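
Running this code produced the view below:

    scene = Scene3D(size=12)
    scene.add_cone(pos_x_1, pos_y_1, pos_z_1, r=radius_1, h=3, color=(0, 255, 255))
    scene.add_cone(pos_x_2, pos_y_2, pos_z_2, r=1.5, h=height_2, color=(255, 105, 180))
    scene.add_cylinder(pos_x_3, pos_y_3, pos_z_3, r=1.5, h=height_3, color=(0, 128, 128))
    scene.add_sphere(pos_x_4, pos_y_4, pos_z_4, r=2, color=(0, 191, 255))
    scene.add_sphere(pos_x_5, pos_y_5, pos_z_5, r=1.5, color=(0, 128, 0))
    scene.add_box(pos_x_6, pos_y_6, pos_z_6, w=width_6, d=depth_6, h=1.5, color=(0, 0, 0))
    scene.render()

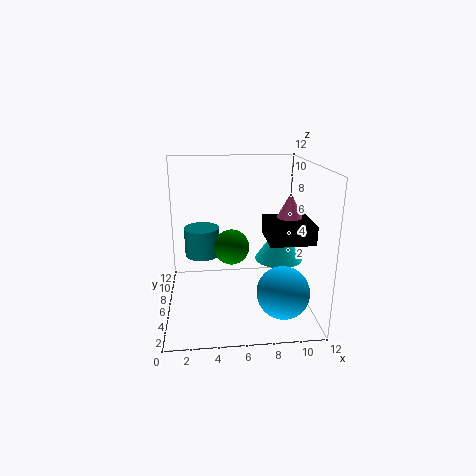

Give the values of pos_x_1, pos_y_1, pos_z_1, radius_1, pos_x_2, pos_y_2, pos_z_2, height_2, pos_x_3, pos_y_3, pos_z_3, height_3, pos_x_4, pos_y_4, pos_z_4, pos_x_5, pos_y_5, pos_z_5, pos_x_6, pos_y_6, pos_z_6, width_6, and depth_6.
pos_x_1 = 9.5
pos_y_1 = 6
pos_z_1 = 4
radius_1 = 2
pos_x_2 = 10
pos_y_2 = 5
pos_z_2 = 7
height_2 = 3
pos_x_3 = 3
pos_y_3 = 7.5
pos_z_3 = 4
height_3 = 2.5
pos_x_4 = 9
pos_y_4 = 2
pos_z_4 = 3
pos_x_5 = 5.5
pos_y_5 = 6.5
pos_z_5 = 5
pos_x_6 = 8
pos_y_6 = 2.5
pos_z_6 = 6.5
width_6 = 3.5
depth_6 = 3.5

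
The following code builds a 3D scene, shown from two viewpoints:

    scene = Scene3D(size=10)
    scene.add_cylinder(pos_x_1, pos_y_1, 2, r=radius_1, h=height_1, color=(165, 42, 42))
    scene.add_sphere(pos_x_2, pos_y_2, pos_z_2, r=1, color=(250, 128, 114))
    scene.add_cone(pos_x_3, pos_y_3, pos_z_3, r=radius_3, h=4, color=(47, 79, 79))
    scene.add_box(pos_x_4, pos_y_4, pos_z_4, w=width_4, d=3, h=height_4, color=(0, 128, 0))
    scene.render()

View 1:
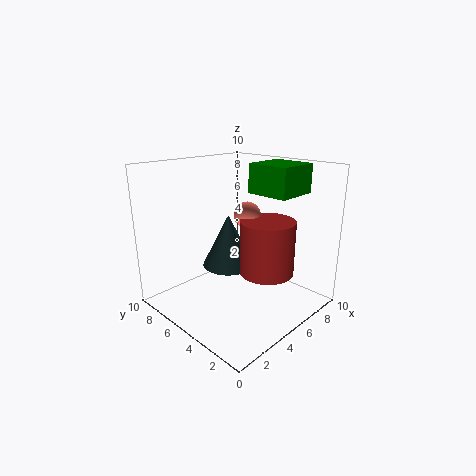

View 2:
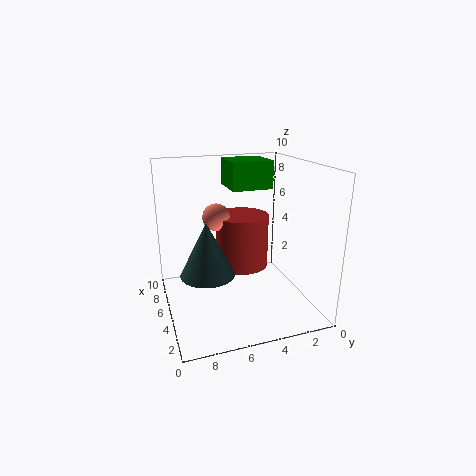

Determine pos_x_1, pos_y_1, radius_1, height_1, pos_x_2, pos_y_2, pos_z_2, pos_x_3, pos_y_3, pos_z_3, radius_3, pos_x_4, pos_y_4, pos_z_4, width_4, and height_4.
pos_x_1 = 7, pos_y_1 = 4, radius_1 = 2, height_1 = 4, pos_x_2 = 7, pos_y_2 = 6, pos_z_2 = 6, pos_x_3 = 6, pos_y_3 = 7, pos_z_3 = 2, radius_3 = 2, pos_x_4 = 6, pos_y_4 = 2, pos_z_4 = 8, width_4 = 3, height_4 = 2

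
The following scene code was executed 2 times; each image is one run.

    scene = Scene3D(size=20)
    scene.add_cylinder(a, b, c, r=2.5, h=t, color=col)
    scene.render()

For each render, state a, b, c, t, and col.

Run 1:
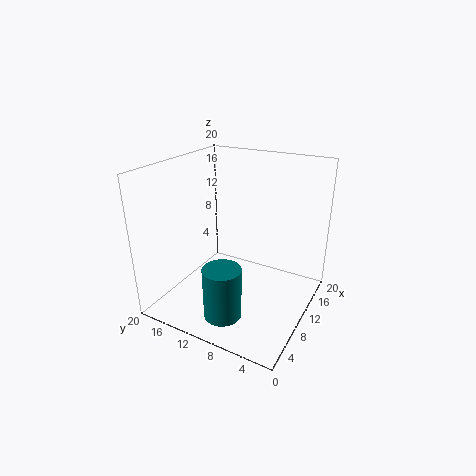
a = 4, b = 9, c = 1.5, t = 7, col = 'teal'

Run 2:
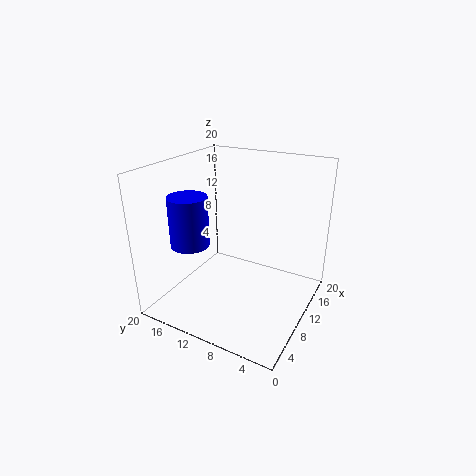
a = 4.5, b = 14, c = 10.5, t = 6.5, col = 'blue'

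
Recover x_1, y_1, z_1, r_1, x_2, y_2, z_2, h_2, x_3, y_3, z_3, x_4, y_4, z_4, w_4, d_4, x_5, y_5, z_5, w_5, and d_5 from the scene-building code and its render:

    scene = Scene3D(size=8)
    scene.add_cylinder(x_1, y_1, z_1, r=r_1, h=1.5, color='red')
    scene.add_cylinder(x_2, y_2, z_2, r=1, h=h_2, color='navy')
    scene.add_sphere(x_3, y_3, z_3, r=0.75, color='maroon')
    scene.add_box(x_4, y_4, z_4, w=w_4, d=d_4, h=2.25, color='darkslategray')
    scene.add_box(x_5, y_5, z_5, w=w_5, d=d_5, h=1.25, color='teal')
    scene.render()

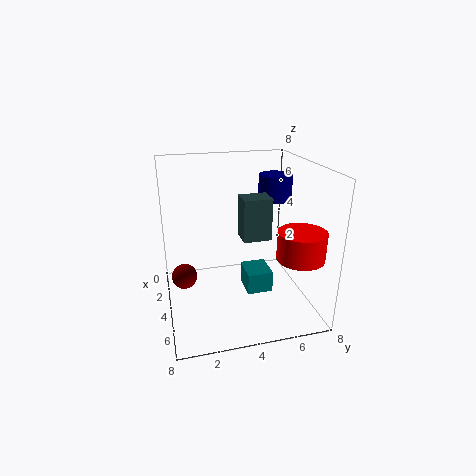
x_1 = 6.25
y_1 = 6.75
z_1 = 3.5
r_1 = 1.25
x_2 = 2.25
y_2 = 6.75
z_2 = 5.5
h_2 = 1.5
x_3 = 2.75
y_3 = 1
z_3 = 1.25
x_4 = 4
y_4 = 4
z_4 = 4.25
w_4 = 1.25
d_4 = 1.5
x_5 = 2.75
y_5 = 4.5
z_5 = 0.5
w_5 = 1.75
d_5 = 1.5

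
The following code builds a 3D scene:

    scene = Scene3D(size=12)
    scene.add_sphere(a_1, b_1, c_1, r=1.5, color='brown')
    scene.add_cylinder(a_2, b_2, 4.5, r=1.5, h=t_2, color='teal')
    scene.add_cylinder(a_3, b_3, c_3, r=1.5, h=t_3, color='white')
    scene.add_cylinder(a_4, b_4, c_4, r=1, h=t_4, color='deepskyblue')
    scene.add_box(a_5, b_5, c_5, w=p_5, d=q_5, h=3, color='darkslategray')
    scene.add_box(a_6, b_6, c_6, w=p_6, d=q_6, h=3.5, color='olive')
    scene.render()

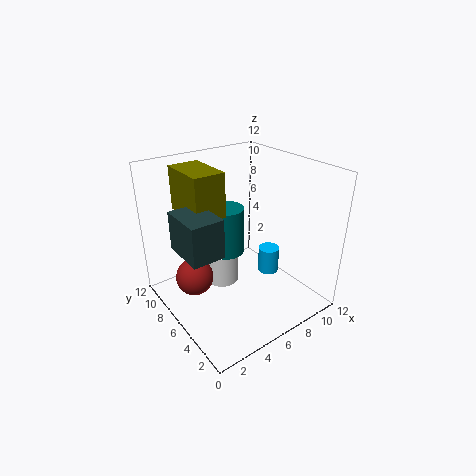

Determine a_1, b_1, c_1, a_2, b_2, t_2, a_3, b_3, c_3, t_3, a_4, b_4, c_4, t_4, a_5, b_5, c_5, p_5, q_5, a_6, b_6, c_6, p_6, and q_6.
a_1 = 2, b_1 = 6.5, c_1 = 3.5, a_2 = 5.5, b_2 = 7, t_2 = 4, a_3 = 6, b_3 = 8.5, c_3 = 0.5, t_3 = 3, a_4 = 10.5, b_4 = 7, c_4 = 0.5, t_4 = 2.5, a_5 = 0.5, b_5 = 3.5, c_5 = 6.5, p_5 = 2.5, q_5 = 3.5, a_6 = 2, b_6 = 5.5, c_6 = 8.5, p_6 = 2.5, q_6 = 4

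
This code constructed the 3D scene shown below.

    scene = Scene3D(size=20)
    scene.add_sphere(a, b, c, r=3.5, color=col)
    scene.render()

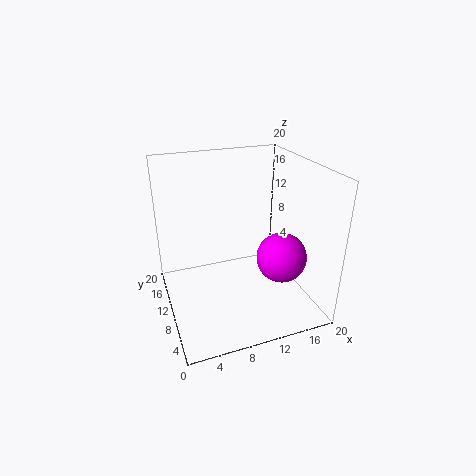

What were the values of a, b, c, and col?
a = 15.5; b = 7.25; c = 7.25; col = 'magenta'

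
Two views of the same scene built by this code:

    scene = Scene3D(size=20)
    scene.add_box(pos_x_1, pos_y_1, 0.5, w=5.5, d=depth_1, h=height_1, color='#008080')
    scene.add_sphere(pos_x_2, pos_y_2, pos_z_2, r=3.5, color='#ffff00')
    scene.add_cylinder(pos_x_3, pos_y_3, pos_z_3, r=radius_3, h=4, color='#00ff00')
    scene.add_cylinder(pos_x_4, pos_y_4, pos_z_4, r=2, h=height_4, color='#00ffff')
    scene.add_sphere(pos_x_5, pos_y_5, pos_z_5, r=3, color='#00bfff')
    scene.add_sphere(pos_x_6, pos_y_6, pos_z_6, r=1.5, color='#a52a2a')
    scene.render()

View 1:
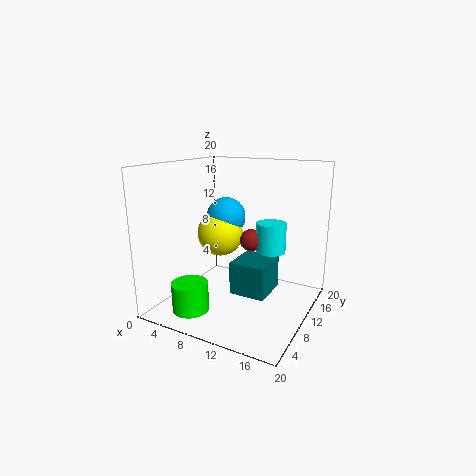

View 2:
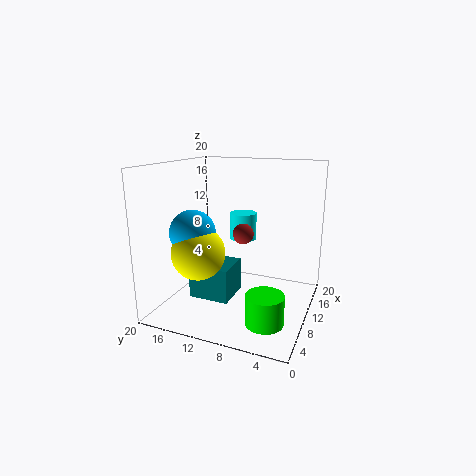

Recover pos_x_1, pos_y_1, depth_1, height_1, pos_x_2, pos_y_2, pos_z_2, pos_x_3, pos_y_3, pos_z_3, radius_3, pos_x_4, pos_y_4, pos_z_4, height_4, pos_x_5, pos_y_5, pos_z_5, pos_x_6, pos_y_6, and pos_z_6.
pos_x_1 = 8, pos_y_1 = 11, depth_1 = 6, height_1 = 5, pos_x_2 = 5, pos_y_2 = 13.5, pos_z_2 = 9, pos_x_3 = 5.5, pos_y_3 = 4.5, pos_z_3 = 0.5, radius_3 = 2.5, pos_x_4 = 14.5, pos_y_4 = 11, pos_z_4 = 8.5, height_4 = 4, pos_x_5 = 5.5, pos_y_5 = 14.5, pos_z_5 = 11.5, pos_x_6 = 12, pos_y_6 = 10, pos_z_6 = 10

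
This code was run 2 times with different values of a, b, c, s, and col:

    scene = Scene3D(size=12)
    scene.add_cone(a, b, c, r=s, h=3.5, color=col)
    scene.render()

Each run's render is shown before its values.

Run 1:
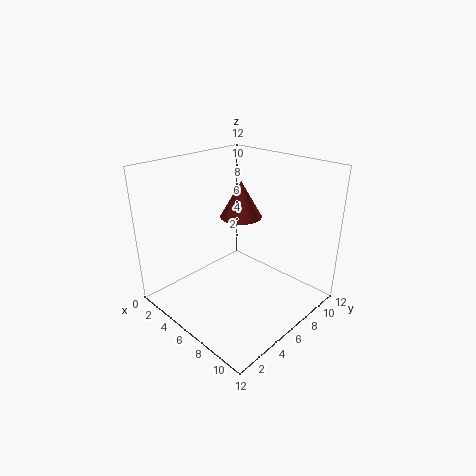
a = 3; b = 9.5; c = 6; s = 2; col = 'brown'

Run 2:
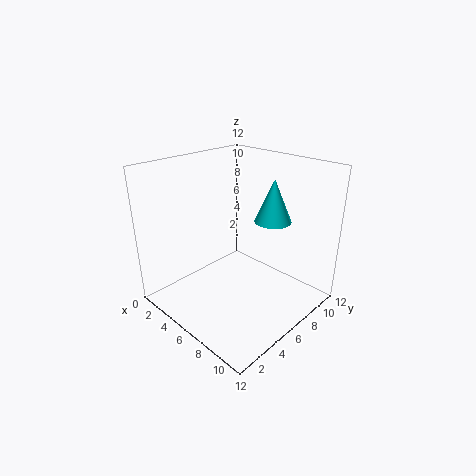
a = 8; b = 8; c = 7.5; s = 1.5; col = 'cyan'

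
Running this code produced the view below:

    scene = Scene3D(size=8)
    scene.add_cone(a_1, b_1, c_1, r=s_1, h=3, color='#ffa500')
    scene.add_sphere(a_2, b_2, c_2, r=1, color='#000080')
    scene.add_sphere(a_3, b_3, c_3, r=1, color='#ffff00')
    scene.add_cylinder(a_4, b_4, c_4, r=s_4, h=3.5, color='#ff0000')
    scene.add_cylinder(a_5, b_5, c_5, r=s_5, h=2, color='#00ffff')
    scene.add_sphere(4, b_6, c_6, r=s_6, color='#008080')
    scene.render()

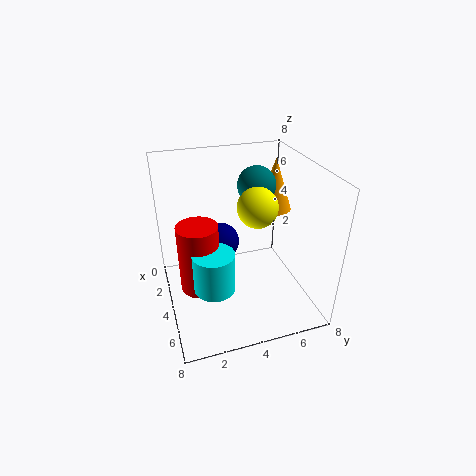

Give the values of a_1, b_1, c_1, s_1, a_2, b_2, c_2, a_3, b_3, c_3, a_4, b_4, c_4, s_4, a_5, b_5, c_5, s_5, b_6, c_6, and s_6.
a_1 = 3, b_1 = 6.5, c_1 = 5, s_1 = 1, a_2 = 4, b_2 = 3, c_2 = 4, a_3 = 5.5, b_3 = 4.5, c_3 = 6.5, a_4 = 5.5, b_4 = 1.5, c_4 = 2.5, s_4 = 1, a_5 = 6.5, b_5 = 2, c_5 = 3, s_5 = 1, b_6 = 5, c_6 = 7, s_6 = 1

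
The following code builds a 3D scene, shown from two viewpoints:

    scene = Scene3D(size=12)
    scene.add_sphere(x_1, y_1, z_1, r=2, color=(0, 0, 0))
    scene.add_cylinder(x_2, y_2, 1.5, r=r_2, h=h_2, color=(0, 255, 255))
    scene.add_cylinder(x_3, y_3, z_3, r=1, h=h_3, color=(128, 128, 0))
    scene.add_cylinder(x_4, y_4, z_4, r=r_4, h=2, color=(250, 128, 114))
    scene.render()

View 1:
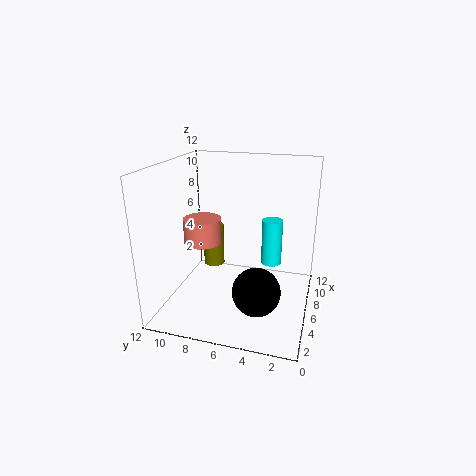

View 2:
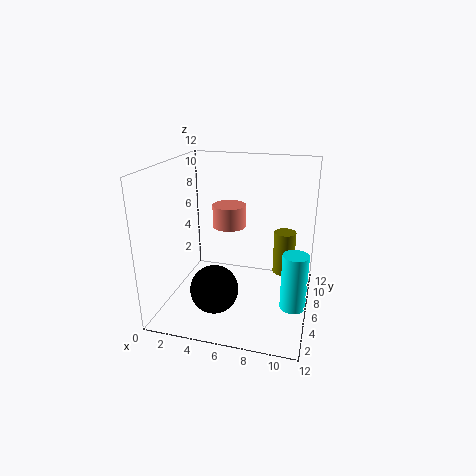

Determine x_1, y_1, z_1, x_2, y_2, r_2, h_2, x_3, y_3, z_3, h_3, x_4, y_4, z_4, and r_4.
x_1 = 4.5, y_1 = 4, z_1 = 2, x_2 = 11, y_2 = 4, r_2 = 1, h_2 = 4.5, x_3 = 9.5, y_3 = 9.5, z_3 = 1.5, h_3 = 4, x_4 = 4.5, y_4 = 8.5, z_4 = 6, r_4 = 1.5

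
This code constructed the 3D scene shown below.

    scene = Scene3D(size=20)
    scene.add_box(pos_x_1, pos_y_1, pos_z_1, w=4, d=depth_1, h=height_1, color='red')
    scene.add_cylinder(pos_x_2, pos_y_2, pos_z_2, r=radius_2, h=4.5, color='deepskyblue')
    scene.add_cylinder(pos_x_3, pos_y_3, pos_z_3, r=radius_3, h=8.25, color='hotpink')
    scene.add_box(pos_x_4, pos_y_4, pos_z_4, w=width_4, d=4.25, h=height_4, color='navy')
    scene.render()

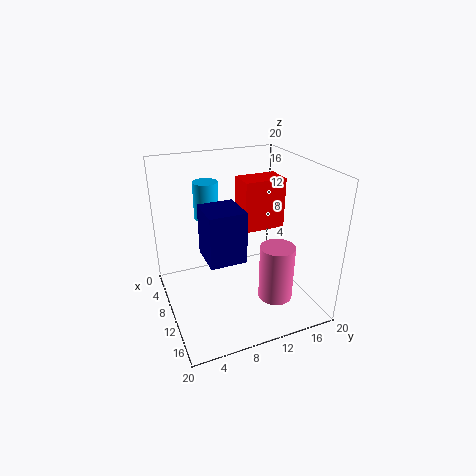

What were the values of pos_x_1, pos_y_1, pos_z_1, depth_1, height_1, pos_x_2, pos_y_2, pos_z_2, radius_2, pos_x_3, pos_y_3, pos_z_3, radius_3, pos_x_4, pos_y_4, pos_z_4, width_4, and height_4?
pos_x_1 = 4.25, pos_y_1 = 12, pos_z_1 = 9.5, depth_1 = 6.25, height_1 = 7.5, pos_x_2 = 11.25, pos_y_2 = 5.25, pos_z_2 = 14.5, radius_2 = 1.5, pos_x_3 = 12.5, pos_y_3 = 15, pos_z_3 = 0.5, radius_3 = 2.5, pos_x_4 = 13.5, pos_y_4 = 3.5, pos_z_4 = 11.25, width_4 = 4.5, height_4 = 6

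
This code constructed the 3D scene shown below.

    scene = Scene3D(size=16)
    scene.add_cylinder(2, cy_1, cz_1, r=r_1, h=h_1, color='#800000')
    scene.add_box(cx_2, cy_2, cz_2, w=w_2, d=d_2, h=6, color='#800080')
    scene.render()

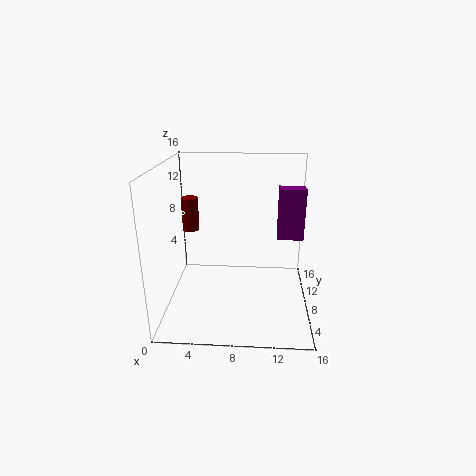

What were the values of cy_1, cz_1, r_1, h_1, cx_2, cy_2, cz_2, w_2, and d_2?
cy_1 = 11.5
cz_1 = 7.5
r_1 = 1
h_1 = 4
cx_2 = 12.5
cy_2 = 10
cz_2 = 7
w_2 = 3
d_2 = 2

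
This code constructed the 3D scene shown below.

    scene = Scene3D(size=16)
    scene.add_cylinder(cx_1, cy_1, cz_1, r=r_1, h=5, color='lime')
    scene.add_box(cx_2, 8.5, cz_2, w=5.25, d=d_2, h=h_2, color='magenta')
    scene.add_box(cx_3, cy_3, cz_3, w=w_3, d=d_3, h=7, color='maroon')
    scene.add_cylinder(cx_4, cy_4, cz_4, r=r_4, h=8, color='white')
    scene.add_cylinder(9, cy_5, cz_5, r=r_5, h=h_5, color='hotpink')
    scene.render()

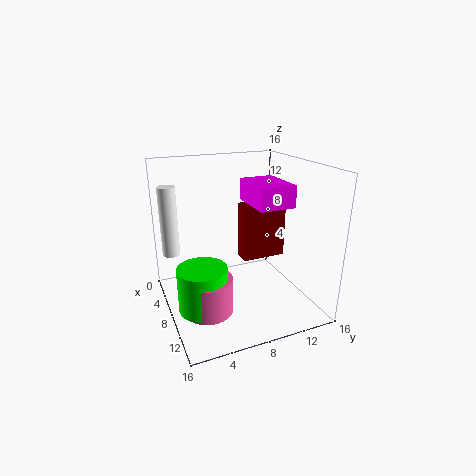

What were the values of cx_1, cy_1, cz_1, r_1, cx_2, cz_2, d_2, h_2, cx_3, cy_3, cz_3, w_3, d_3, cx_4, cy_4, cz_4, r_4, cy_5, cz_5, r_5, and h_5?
cx_1 = 8.75; cy_1 = 3.5; cz_1 = 0.5; r_1 = 2.75; cx_2 = 7.25; cz_2 = 12.25; d_2 = 3.75; h_2 = 2.25; cx_3 = 3.25; cy_3 = 10; cz_3 = 3.5; w_3 = 2.25; d_3 = 5.5; cx_4 = 4; cy_4 = 1.25; cz_4 = 5.5; r_4 = 1; cy_5 = 4; cz_5 = 0.25; r_5 = 2.75; h_5 = 4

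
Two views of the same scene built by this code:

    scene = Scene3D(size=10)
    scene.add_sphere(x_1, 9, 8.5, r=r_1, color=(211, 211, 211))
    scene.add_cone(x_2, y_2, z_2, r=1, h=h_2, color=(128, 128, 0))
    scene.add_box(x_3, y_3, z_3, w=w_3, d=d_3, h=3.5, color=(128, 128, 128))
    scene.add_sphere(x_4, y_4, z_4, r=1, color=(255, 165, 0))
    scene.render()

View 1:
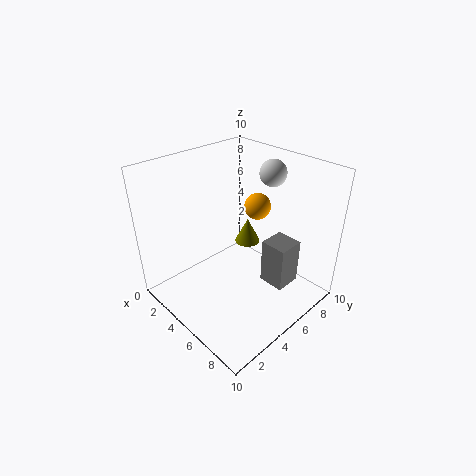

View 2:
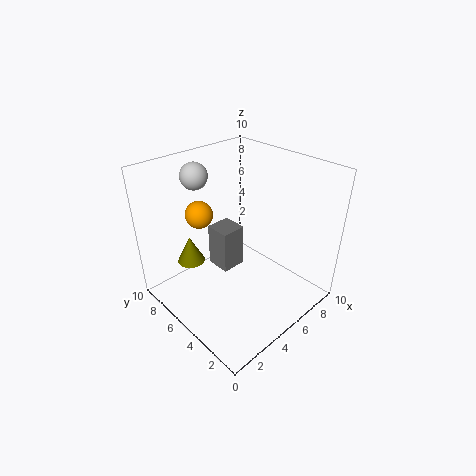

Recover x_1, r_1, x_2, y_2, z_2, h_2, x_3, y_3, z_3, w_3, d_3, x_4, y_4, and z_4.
x_1 = 4.5; r_1 = 1; x_2 = 3; y_2 = 8; z_2 = 2.5; h_2 = 2; x_3 = 5.5; y_3 = 7; z_3 = 0.5; w_3 = 2; d_3 = 2; x_4 = 4; y_4 = 8; z_4 = 6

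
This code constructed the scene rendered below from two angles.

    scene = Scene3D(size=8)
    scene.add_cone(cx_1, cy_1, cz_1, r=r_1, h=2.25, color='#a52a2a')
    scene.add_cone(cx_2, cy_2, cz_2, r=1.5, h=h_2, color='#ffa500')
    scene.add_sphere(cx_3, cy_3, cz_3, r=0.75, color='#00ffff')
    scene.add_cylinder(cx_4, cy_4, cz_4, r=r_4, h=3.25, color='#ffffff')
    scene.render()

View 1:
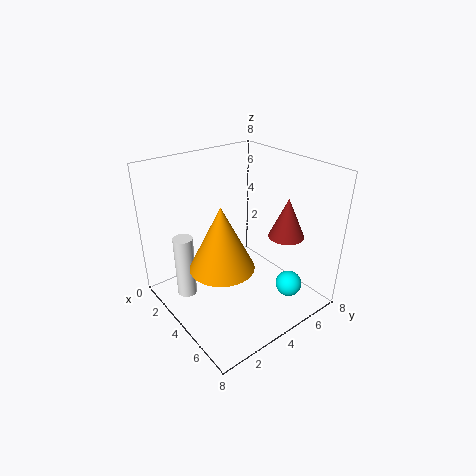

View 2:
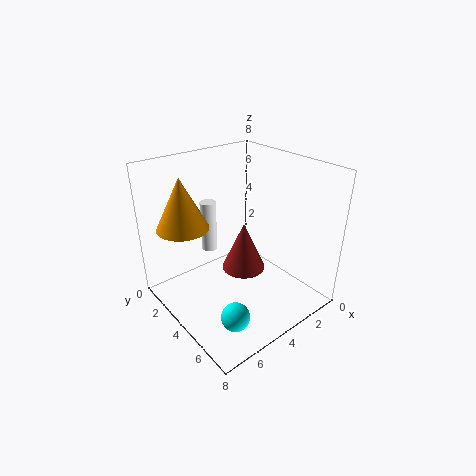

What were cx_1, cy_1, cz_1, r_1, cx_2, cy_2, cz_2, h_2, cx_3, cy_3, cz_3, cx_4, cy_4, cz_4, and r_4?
cx_1 = 5.5
cy_1 = 6.25
cz_1 = 4
r_1 = 1
cx_2 = 6
cy_2 = 1.5
cz_2 = 4.25
h_2 = 3
cx_3 = 6
cy_3 = 6.25
cz_3 = 1
cx_4 = 3.75
cy_4 = 0.75
cz_4 = 1.75
r_4 = 0.5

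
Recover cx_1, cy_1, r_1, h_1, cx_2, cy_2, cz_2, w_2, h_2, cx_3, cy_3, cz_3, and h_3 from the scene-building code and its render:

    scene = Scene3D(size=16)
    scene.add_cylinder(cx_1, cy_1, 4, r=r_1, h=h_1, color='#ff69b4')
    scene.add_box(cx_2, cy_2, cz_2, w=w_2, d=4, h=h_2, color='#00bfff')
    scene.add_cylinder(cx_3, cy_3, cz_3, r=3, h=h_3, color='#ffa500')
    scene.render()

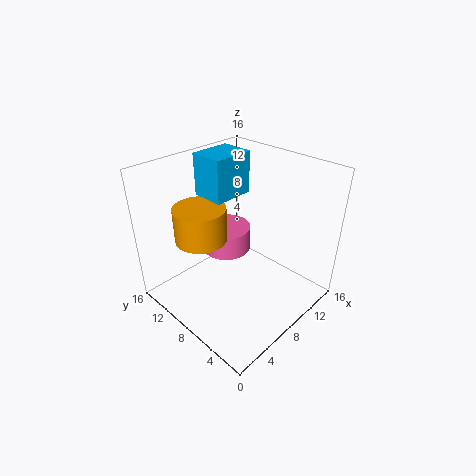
cx_1 = 10
cy_1 = 12
r_1 = 3
h_1 = 3
cx_2 = 8
cy_2 = 11
cz_2 = 11
w_2 = 5
h_2 = 5
cx_3 = 6
cy_3 = 12
cz_3 = 7
h_3 = 4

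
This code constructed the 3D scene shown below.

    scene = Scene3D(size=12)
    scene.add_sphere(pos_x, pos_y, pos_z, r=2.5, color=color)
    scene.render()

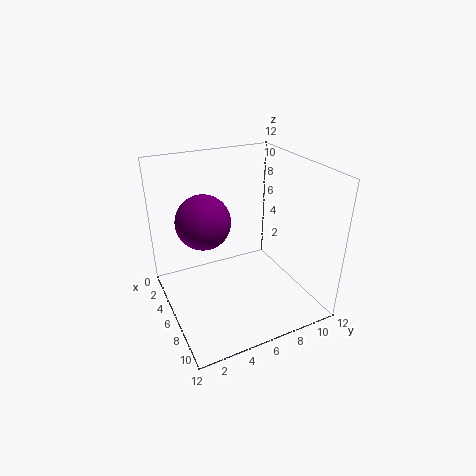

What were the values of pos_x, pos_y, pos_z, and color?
pos_x = 2.5; pos_y = 4.25; pos_z = 6.25; color = 'purple'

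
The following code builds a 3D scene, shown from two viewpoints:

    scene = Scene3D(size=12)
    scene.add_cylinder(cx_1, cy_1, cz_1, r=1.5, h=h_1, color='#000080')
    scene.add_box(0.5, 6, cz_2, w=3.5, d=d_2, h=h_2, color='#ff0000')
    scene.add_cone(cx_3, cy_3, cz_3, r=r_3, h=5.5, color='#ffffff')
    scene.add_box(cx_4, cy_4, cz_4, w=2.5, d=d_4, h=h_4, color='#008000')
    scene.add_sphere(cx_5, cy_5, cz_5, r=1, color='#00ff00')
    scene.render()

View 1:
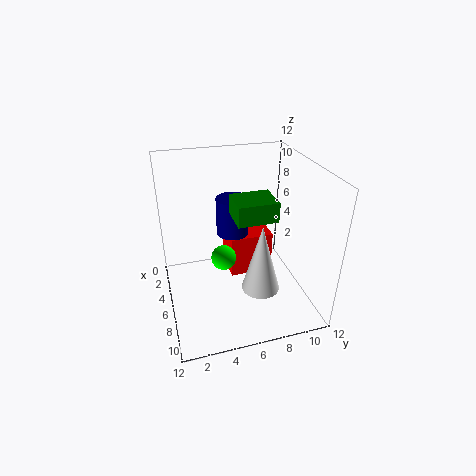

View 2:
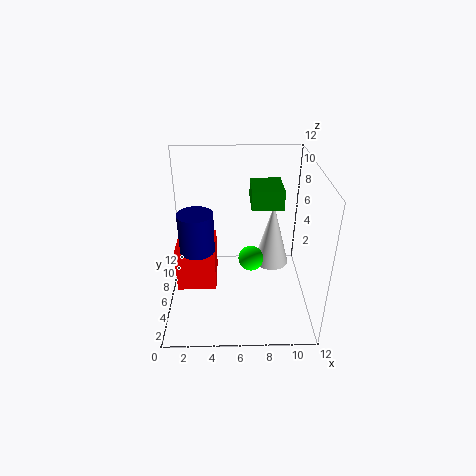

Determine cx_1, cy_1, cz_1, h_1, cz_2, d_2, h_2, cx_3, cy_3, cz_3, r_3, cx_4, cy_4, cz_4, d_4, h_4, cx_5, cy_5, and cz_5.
cx_1 = 2.5, cy_1 = 6.5, cz_1 = 4.5, h_1 = 3.5, cz_2 = 0.5, d_2 = 4, h_2 = 4, cx_3 = 9, cy_3 = 7, cz_3 = 3, r_3 = 1.5, cx_4 = 7, cy_4 = 5, cz_4 = 9, d_4 = 3, h_4 = 1.5, cx_5 = 7, cy_5 = 4.5, cz_5 = 5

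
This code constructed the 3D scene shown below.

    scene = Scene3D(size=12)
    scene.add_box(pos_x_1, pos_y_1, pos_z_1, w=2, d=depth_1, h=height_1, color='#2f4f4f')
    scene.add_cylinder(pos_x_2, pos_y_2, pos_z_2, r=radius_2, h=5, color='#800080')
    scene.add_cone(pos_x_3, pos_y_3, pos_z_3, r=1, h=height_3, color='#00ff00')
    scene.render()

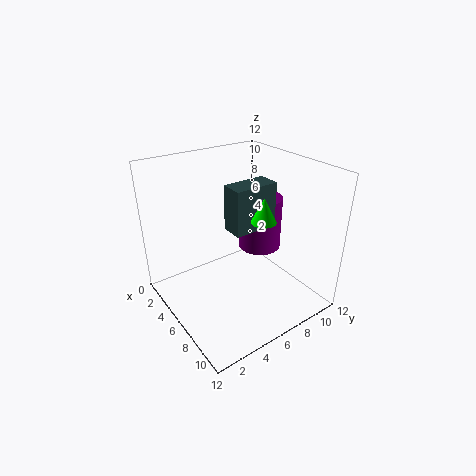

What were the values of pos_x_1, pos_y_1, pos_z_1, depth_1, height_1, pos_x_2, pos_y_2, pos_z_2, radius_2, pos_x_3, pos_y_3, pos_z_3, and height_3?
pos_x_1 = 4, pos_y_1 = 6, pos_z_1 = 6, depth_1 = 4, height_1 = 4, pos_x_2 = 4, pos_y_2 = 10, pos_z_2 = 3, radius_2 = 2, pos_x_3 = 8, pos_y_3 = 7, pos_z_3 = 8, height_3 = 2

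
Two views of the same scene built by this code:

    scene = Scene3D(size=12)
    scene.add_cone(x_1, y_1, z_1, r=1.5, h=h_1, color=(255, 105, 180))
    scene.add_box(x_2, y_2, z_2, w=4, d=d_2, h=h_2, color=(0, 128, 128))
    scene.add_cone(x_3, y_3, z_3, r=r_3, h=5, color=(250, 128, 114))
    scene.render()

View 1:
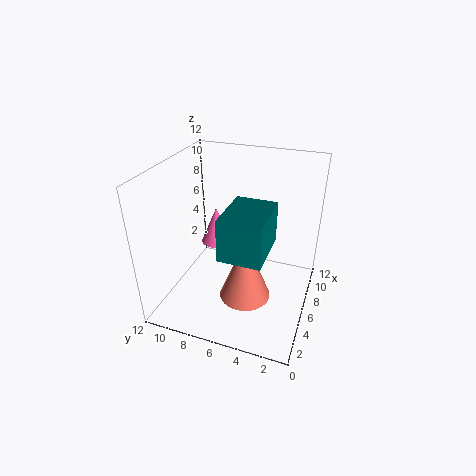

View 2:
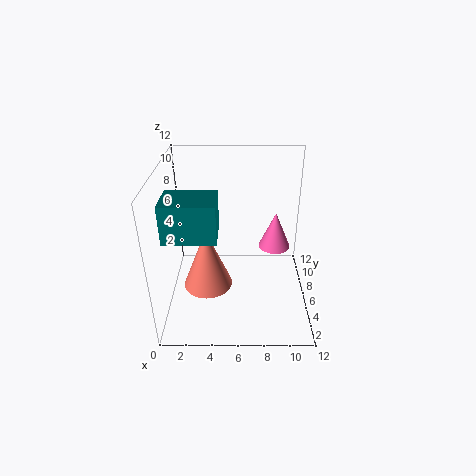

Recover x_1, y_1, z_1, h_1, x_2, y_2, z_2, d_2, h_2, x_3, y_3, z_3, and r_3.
x_1 = 9.5, y_1 = 9.5, z_1 = 3, h_1 = 3.5, x_2 = 0.5, y_2 = 2.5, z_2 = 7.5, d_2 = 3, h_2 = 3, x_3 = 3.5, y_3 = 4.5, z_3 = 2.5, r_3 = 2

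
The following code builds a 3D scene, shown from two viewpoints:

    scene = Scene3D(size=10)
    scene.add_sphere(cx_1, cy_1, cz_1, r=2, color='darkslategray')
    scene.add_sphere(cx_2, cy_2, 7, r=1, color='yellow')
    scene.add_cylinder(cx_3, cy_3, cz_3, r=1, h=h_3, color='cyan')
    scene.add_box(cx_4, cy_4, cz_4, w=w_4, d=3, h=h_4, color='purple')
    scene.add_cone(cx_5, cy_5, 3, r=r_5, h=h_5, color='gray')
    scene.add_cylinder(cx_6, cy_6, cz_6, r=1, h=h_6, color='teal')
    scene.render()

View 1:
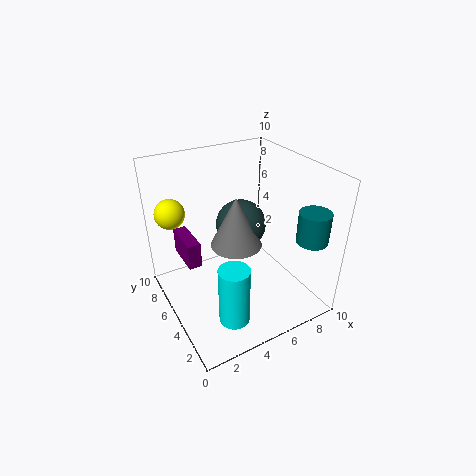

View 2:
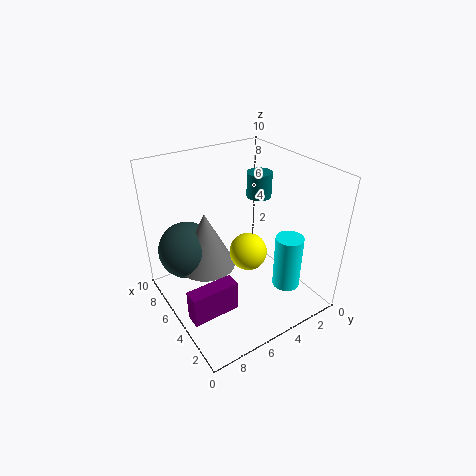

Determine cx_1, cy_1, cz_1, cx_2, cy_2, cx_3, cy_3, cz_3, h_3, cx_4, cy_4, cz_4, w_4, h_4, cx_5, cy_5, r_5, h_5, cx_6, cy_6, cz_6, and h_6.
cx_1 = 7, cy_1 = 8, cz_1 = 4, cx_2 = 1, cy_2 = 7, cx_3 = 3, cy_3 = 2, cz_3 = 1, h_3 = 4, cx_4 = 2, cy_4 = 7, cz_4 = 2, w_4 = 1, h_4 = 2, cx_5 = 6, cy_5 = 7, r_5 = 2, h_5 = 4, cx_6 = 8, cy_6 = 1, cz_6 = 6, h_6 = 2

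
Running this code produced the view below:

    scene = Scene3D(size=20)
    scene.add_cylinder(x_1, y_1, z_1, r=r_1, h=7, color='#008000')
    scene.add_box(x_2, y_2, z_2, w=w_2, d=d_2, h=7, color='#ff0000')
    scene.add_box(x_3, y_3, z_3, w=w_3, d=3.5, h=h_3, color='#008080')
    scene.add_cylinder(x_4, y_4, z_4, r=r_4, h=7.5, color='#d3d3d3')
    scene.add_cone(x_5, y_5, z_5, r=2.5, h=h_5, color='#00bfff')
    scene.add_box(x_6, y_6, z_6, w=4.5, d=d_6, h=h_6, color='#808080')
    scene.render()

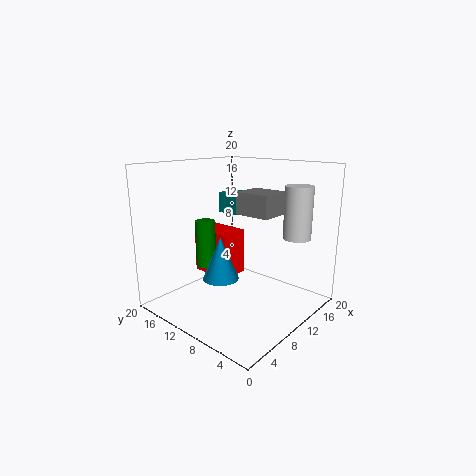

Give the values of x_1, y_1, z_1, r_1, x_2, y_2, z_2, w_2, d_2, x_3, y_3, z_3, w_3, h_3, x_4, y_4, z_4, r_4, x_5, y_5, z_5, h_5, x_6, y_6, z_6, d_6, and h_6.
x_1 = 9.5, y_1 = 16, z_1 = 4.5, r_1 = 1.5, x_2 = 10.5, y_2 = 13, z_2 = 2.5, w_2 = 4.5, d_2 = 6.5, x_3 = 12, y_3 = 12, z_3 = 12.5, w_3 = 3.5, h_3 = 3, x_4 = 16.5, y_4 = 4.5, z_4 = 9.5, r_4 = 2, x_5 = 7.5, y_5 = 11, z_5 = 4.5, h_5 = 6, x_6 = 9.5, y_6 = 5, z_6 = 13.5, d_6 = 5, h_6 = 3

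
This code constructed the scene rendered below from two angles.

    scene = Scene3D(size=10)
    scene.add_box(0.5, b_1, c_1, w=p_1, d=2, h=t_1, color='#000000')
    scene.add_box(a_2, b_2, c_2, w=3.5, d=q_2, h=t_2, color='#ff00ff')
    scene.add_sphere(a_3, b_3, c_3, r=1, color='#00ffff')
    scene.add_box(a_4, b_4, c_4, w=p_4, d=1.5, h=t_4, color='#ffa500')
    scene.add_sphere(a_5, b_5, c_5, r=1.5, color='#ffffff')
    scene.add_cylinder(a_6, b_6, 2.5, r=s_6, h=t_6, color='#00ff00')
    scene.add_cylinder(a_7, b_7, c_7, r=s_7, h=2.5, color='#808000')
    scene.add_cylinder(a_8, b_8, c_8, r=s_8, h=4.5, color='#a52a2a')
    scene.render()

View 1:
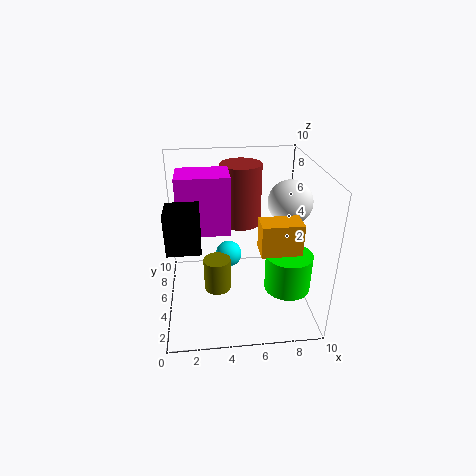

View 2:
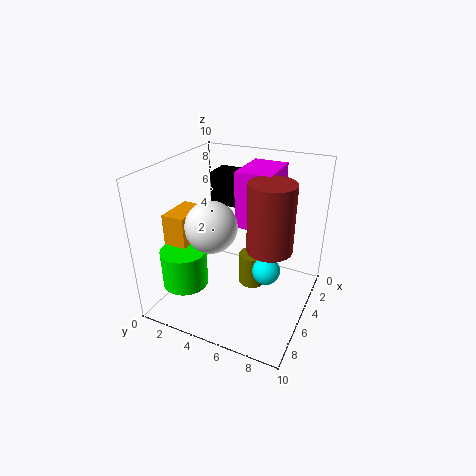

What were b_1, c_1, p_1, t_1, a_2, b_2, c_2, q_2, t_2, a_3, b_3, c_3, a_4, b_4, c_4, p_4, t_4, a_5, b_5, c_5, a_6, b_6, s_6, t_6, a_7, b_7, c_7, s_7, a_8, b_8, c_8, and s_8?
b_1 = 1.5
c_1 = 6
p_1 = 2
t_1 = 2.5
a_2 = 1
b_2 = 4.5
c_2 = 5.5
q_2 = 2.5
t_2 = 4
a_3 = 4.5
b_3 = 7
c_3 = 2.5
a_4 = 6
b_4 = 1.5
c_4 = 5.5
p_4 = 2.5
t_4 = 2
a_5 = 8.5
b_5 = 5
c_5 = 7.5
a_6 = 8
b_6 = 2.5
s_6 = 1.5
t_6 = 2.5
a_7 = 3.5
b_7 = 5.5
c_7 = 0.5
s_7 = 1
a_8 = 5.5
b_8 = 7.5
c_8 = 5
s_8 = 1.5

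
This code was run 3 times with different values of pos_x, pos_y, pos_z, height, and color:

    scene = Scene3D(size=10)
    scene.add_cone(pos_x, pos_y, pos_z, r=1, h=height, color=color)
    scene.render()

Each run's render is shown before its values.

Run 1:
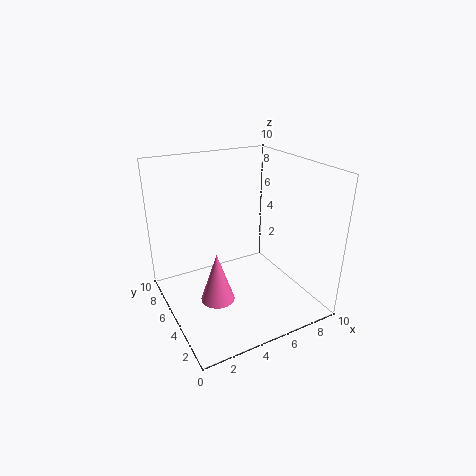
pos_x = 2
pos_y = 2
pos_z = 3
height = 3
color = 'hotpink'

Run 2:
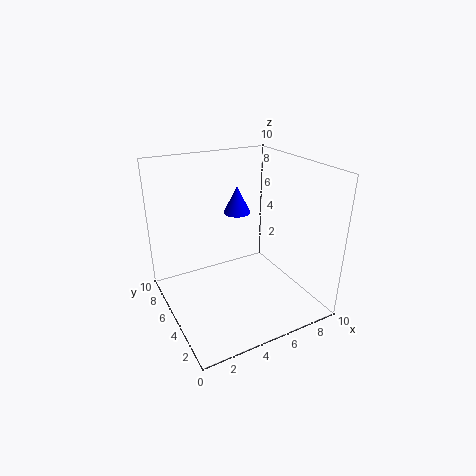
pos_x = 6
pos_y = 7
pos_z = 6
height = 2
color = 'blue'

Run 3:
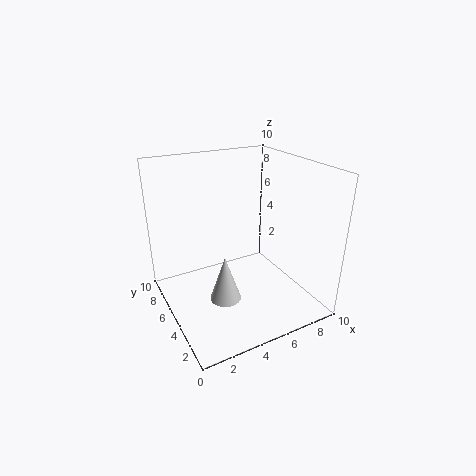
pos_x = 3
pos_y = 3
pos_z = 2
height = 3
color = 'lightgray'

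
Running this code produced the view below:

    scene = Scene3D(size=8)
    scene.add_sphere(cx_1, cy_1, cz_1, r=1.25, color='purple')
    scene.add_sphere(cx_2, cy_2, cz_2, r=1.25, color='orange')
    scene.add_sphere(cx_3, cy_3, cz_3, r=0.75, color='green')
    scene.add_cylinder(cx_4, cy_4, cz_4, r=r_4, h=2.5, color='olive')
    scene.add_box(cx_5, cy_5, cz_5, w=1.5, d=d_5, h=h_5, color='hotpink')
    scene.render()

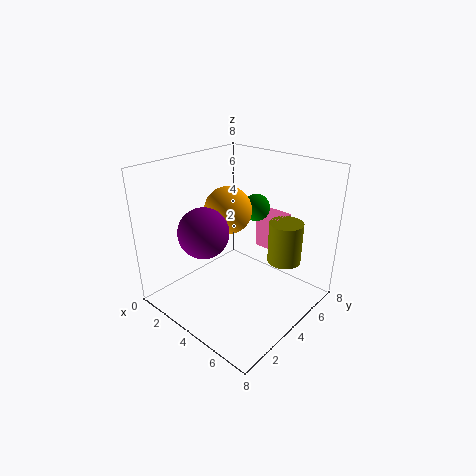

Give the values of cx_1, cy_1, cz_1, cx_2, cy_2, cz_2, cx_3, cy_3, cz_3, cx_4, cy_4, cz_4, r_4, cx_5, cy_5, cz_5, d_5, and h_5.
cx_1 = 4; cy_1 = 1.5; cz_1 = 5.25; cx_2 = 3.75; cy_2 = 3.5; cz_2 = 5.75; cx_3 = 4.25; cy_3 = 5.25; cz_3 = 5.5; cx_4 = 5.5; cy_4 = 6.5; cz_4 = 2; r_4 = 1; cx_5 = 3.5; cy_5 = 6.25; cz_5 = 2.5; d_5 = 1.5; h_5 = 2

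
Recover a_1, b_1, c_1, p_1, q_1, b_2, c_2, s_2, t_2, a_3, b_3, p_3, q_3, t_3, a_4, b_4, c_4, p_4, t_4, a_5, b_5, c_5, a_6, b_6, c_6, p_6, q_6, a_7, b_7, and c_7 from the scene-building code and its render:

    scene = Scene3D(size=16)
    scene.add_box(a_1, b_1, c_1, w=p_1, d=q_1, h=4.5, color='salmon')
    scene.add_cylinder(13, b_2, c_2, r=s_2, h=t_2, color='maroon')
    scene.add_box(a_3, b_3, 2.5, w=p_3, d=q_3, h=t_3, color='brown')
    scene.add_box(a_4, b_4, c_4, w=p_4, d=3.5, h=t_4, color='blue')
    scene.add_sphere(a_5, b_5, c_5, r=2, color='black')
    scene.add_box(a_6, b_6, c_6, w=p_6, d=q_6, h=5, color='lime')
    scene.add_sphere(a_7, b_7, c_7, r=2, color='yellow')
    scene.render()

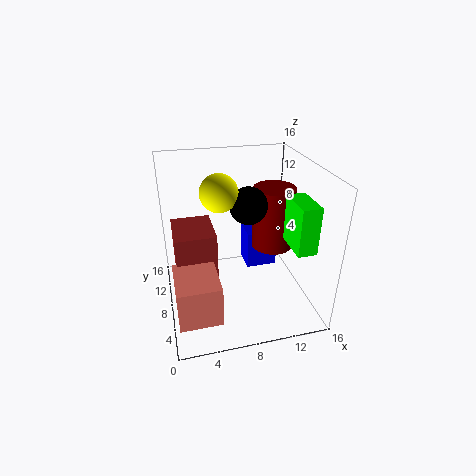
a_1 = 0.5, b_1 = 2, c_1 = 1.5, p_1 = 4.5, q_1 = 5.5, b_2 = 10.5, c_2 = 5, s_2 = 2.5, t_2 = 7.5, a_3 = 1, b_3 = 7, p_3 = 4.5, q_3 = 5.5, t_3 = 6.5, a_4 = 10.5, b_4 = 12.5, c_4 = 0.5, p_4 = 4, t_4 = 5, a_5 = 9, b_5 = 7.5, c_5 = 12, a_6 = 12.5, b_6 = 2, c_6 = 8.5, p_6 = 2, q_6 = 4, a_7 = 6, b_7 = 8, c_7 = 13.5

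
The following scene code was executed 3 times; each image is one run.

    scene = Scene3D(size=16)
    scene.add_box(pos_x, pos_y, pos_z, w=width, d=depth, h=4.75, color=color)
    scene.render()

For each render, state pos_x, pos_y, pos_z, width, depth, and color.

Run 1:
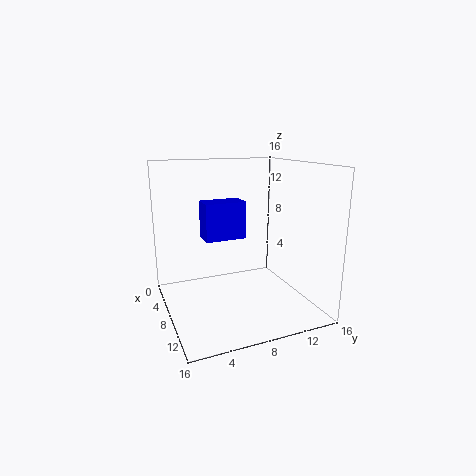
pos_x = 0.5, pos_y = 5.75, pos_z = 6.25, width = 3, depth = 5.25, color = 'blue'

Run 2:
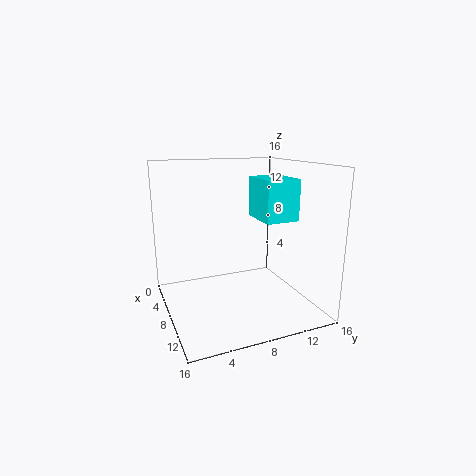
pos_x = 4.25, pos_y = 11, pos_z = 9.5, width = 5, depth = 4, color = 'cyan'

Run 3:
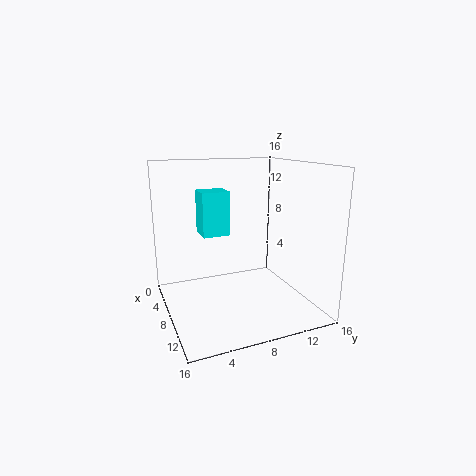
pos_x = 5.5, pos_y = 4, pos_z = 8.5, width = 2.75, depth = 3, color = 'cyan'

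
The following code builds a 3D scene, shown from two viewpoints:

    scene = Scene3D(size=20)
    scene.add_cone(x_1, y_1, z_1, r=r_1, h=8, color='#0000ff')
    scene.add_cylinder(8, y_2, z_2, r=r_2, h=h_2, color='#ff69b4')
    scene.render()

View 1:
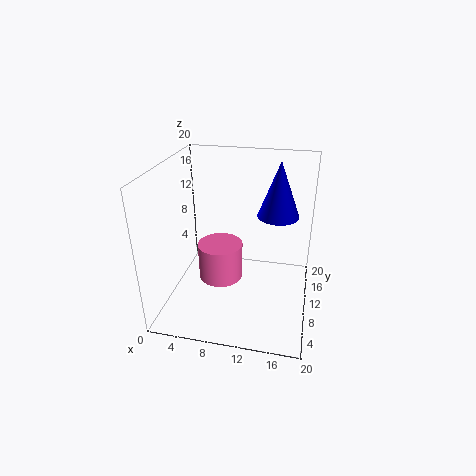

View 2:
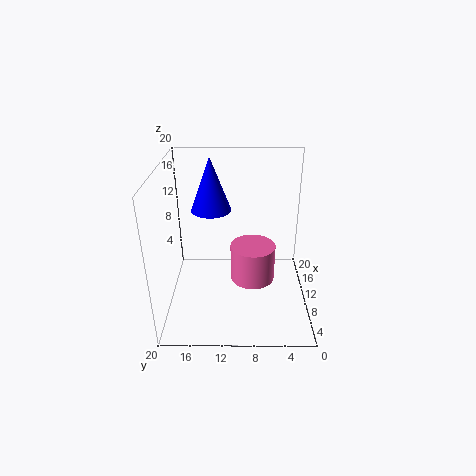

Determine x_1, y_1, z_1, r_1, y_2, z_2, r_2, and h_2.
x_1 = 15, y_1 = 14, z_1 = 12, r_1 = 3, y_2 = 8, z_2 = 5, r_2 = 3, h_2 = 5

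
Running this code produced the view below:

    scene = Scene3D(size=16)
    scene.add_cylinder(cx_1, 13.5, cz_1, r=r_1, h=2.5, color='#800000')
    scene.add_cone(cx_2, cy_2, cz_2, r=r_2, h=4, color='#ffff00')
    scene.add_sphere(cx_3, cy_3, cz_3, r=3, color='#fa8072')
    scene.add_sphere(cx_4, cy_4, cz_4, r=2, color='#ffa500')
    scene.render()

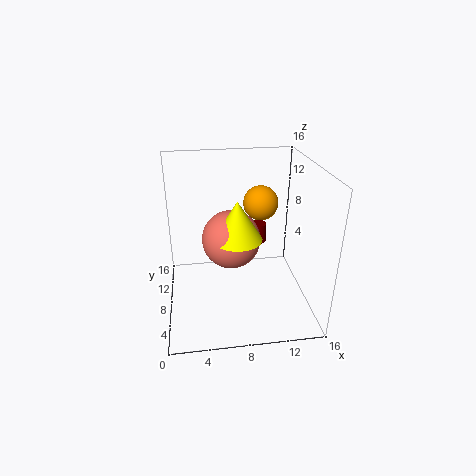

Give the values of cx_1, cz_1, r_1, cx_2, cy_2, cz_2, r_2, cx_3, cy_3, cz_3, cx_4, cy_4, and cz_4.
cx_1 = 11.5; cz_1 = 4.5; r_1 = 1; cx_2 = 7.5; cy_2 = 5; cz_2 = 9.5; r_2 = 2.5; cx_3 = 7; cy_3 = 6; cz_3 = 9; cx_4 = 11; cy_4 = 10.5; cz_4 = 11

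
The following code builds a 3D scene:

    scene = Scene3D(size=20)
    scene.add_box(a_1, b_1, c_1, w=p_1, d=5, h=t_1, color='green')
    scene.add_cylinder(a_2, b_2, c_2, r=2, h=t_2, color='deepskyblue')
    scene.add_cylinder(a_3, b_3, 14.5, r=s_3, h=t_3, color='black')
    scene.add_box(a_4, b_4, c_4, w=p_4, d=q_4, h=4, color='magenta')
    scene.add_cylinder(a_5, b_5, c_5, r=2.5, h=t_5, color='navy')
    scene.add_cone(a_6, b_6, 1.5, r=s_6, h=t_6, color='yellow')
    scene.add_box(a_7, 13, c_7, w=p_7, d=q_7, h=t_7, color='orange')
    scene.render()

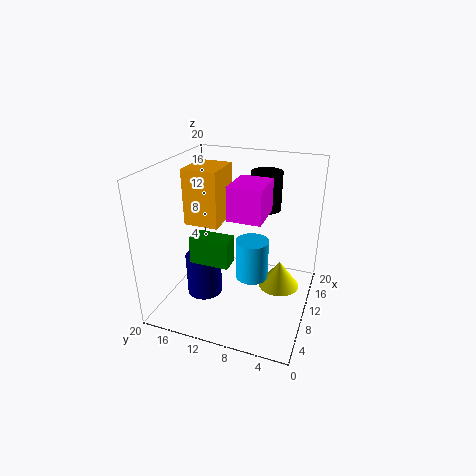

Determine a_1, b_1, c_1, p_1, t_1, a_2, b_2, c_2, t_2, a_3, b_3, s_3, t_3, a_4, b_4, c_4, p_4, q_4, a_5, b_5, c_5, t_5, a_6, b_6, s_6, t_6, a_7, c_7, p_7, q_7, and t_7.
a_1 = 3.5; b_1 = 9; c_1 = 9; p_1 = 2.5; t_1 = 3.5; a_2 = 5.5; b_2 = 6.5; c_2 = 7.5; t_2 = 5; a_3 = 11; b_3 = 6.5; s_3 = 2; t_3 = 5; a_4 = 3.5; b_4 = 5; c_4 = 15.5; p_4 = 5; q_4 = 4; a_5 = 8; b_5 = 14.5; c_5 = 1.5; t_5 = 6; a_6 = 13; b_6 = 4.5; s_6 = 3; t_6 = 4; a_7 = 9.5; c_7 = 11; p_7 = 6; q_7 = 5; t_7 = 8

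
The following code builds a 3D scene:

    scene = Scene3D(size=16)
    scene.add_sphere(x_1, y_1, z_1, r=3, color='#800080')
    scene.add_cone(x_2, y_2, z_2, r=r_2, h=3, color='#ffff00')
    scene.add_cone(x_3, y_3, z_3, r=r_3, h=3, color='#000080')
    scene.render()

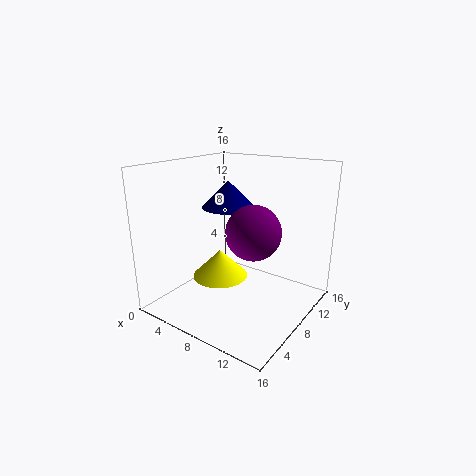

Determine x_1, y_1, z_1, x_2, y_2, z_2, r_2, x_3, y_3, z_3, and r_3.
x_1 = 10
y_1 = 8
z_1 = 9
x_2 = 7
y_2 = 6
z_2 = 4
r_2 = 3
x_3 = 6
y_3 = 9
z_3 = 11
r_3 = 3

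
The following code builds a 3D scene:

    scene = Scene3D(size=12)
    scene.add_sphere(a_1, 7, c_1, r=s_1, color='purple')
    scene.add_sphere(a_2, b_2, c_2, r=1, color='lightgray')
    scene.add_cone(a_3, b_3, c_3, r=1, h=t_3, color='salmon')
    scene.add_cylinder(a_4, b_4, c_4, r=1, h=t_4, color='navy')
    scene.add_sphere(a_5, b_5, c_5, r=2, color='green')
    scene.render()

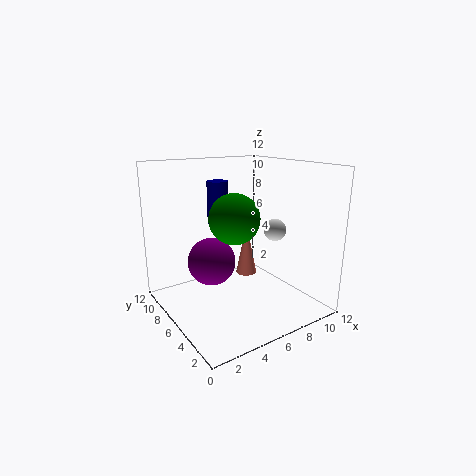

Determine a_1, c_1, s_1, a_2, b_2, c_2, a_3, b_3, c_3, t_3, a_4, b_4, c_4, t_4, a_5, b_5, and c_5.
a_1 = 4, c_1 = 4, s_1 = 2, a_2 = 10, b_2 = 6, c_2 = 6, a_3 = 9, b_3 = 9, c_3 = 1, t_3 = 5, a_4 = 7, b_4 = 11, c_4 = 6, t_4 = 4, a_5 = 5, b_5 = 5, c_5 = 8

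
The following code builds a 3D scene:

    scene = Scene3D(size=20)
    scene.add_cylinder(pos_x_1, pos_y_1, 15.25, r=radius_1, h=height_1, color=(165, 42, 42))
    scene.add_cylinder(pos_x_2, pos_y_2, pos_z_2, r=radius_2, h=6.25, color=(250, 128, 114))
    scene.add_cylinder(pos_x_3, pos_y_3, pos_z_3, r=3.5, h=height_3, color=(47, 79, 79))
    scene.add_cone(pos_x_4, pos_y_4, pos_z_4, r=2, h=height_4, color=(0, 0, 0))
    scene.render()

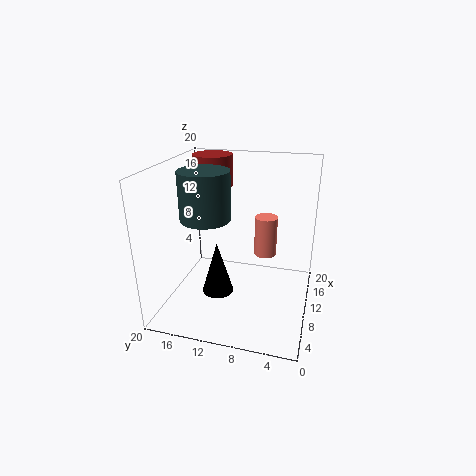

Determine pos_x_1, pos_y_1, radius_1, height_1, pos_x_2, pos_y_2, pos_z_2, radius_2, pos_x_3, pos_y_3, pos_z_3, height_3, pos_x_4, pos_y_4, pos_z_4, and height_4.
pos_x_1 = 16.5; pos_y_1 = 15.75; radius_1 = 3; height_1 = 4.75; pos_x_2 = 16.25; pos_y_2 = 7.25; pos_z_2 = 4.75; radius_2 = 1.75; pos_x_3 = 9.5; pos_y_3 = 14.5; pos_z_3 = 12.5; height_3 = 6.75; pos_x_4 = 4.75; pos_y_4 = 11.25; pos_z_4 = 4.75; height_4 = 6.75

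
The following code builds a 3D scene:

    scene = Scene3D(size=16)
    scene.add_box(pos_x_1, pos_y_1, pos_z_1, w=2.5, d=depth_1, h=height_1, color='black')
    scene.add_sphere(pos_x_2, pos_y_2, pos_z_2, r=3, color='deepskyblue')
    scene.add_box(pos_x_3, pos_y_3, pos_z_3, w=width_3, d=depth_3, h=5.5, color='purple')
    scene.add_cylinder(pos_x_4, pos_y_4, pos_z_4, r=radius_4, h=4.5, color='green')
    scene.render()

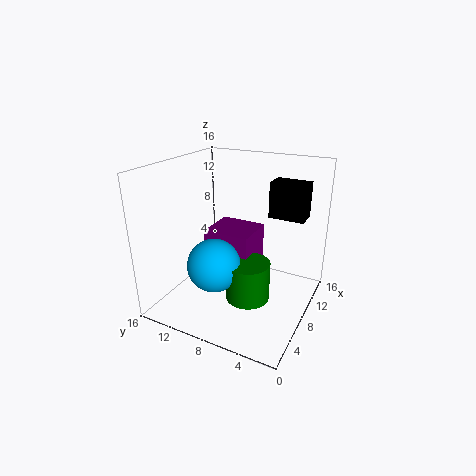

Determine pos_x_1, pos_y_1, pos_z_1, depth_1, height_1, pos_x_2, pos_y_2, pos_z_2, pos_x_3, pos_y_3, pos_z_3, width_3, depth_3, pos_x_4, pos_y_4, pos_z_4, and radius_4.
pos_x_1 = 10.5
pos_y_1 = 1.5
pos_z_1 = 10
depth_1 = 4
height_1 = 4
pos_x_2 = 6
pos_y_2 = 10
pos_z_2 = 5
pos_x_3 = 8
pos_y_3 = 7
pos_z_3 = 2.5
width_3 = 5
depth_3 = 5.5
pos_x_4 = 7.5
pos_y_4 = 6.5
pos_z_4 = 1
radius_4 = 2.5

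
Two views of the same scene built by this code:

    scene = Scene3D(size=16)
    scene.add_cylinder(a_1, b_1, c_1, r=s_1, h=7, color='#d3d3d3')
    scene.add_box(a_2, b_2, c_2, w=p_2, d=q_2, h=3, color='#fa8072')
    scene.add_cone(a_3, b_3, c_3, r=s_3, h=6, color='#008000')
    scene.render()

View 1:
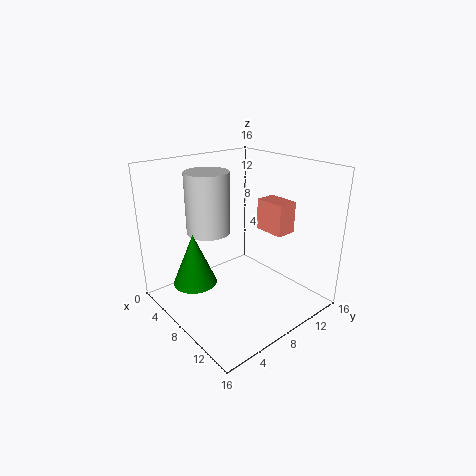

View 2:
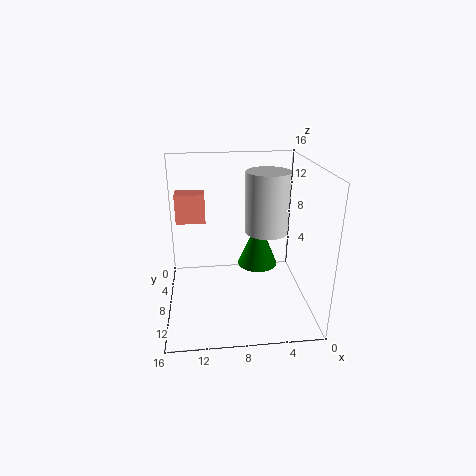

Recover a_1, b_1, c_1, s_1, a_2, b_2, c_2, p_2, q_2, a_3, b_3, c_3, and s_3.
a_1 = 4.5
b_1 = 6.5
c_1 = 8
s_1 = 2.5
a_2 = 11.5
b_2 = 7.5
c_2 = 10.5
p_2 = 3
q_2 = 2
a_3 = 5
b_3 = 4
c_3 = 2.5
s_3 = 2.5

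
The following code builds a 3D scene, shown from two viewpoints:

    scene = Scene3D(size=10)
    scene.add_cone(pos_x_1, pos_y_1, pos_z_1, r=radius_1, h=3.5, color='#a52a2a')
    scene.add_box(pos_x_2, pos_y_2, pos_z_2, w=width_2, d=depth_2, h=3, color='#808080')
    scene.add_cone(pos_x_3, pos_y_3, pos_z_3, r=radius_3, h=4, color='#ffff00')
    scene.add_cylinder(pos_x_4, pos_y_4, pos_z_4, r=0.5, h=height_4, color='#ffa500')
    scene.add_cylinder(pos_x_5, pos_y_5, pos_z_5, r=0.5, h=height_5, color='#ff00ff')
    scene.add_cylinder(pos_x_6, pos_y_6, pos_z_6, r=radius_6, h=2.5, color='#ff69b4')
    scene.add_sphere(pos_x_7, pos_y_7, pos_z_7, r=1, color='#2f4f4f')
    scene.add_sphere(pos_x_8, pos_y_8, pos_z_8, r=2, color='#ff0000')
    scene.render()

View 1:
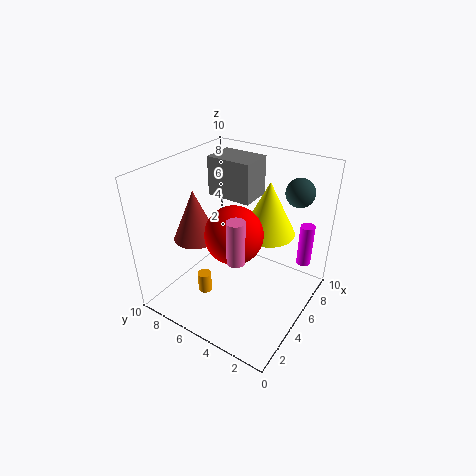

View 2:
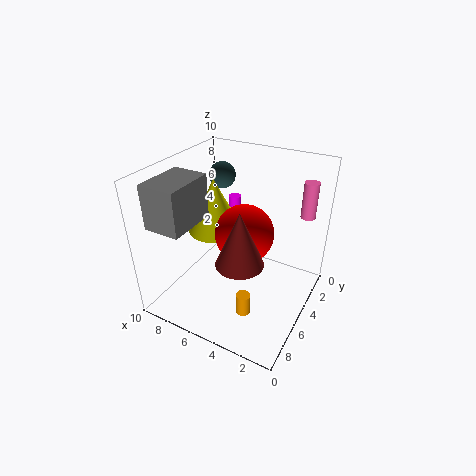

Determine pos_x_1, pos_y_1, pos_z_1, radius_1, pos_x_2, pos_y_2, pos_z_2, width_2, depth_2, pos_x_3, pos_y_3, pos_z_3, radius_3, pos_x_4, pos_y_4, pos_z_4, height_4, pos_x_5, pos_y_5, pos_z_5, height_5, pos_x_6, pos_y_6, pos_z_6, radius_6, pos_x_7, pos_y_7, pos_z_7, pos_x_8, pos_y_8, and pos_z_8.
pos_x_1 = 3.5, pos_y_1 = 7.5, pos_z_1 = 5, radius_1 = 1.5, pos_x_2 = 7, pos_y_2 = 5.5, pos_z_2 = 6.5, width_2 = 2.5, depth_2 = 3.5, pos_x_3 = 7.5, pos_y_3 = 4, pos_z_3 = 4.5, radius_3 = 2, pos_x_4 = 3.5, pos_y_4 = 7, pos_z_4 = 0.5, height_4 = 1.5, pos_x_5 = 7.5, pos_y_5 = 1, pos_z_5 = 3, height_5 = 3, pos_x_6 = 1, pos_y_6 = 2.5, pos_z_6 = 6.5, radius_6 = 0.5, pos_x_7 = 8, pos_y_7 = 2, pos_z_7 = 8, pos_x_8 = 4.5, pos_y_8 = 5, pos_z_8 = 5.5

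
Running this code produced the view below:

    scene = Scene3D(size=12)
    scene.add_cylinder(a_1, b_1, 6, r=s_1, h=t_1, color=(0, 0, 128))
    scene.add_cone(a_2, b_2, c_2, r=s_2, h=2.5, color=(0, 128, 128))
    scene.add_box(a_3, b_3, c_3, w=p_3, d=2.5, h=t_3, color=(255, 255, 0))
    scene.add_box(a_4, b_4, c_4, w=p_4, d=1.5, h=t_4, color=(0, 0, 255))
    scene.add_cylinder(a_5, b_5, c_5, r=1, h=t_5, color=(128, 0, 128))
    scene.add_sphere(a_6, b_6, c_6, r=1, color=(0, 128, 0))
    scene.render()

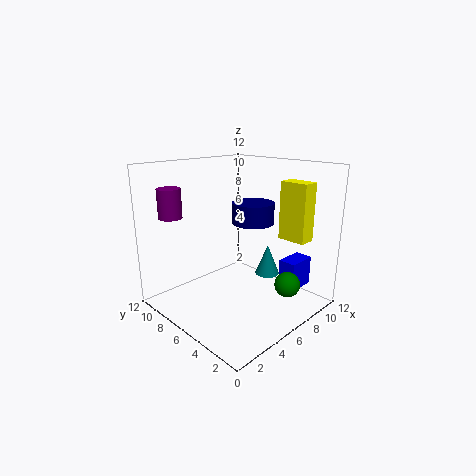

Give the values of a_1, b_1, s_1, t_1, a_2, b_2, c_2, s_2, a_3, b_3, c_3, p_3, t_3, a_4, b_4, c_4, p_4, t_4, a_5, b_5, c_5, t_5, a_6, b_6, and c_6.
a_1 = 10
b_1 = 8
s_1 = 2
t_1 = 2
a_2 = 7.5
b_2 = 4
c_2 = 3
s_2 = 1
a_3 = 9.5
b_3 = 2
c_3 = 5.5
p_3 = 1.5
t_3 = 5
a_4 = 8.5
b_4 = 2
c_4 = 1.5
p_4 = 2.5
t_4 = 2.5
a_5 = 2.5
b_5 = 10.5
c_5 = 7.5
t_5 = 2.5
a_6 = 7
b_6 = 1.5
c_6 = 3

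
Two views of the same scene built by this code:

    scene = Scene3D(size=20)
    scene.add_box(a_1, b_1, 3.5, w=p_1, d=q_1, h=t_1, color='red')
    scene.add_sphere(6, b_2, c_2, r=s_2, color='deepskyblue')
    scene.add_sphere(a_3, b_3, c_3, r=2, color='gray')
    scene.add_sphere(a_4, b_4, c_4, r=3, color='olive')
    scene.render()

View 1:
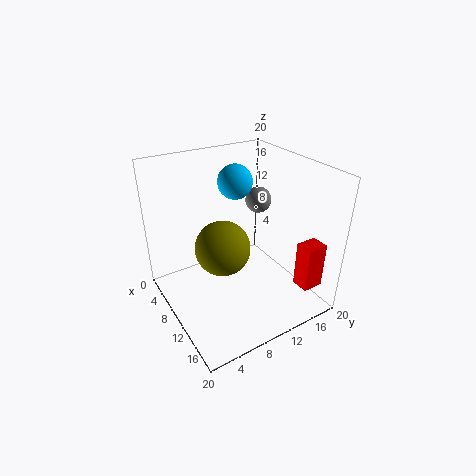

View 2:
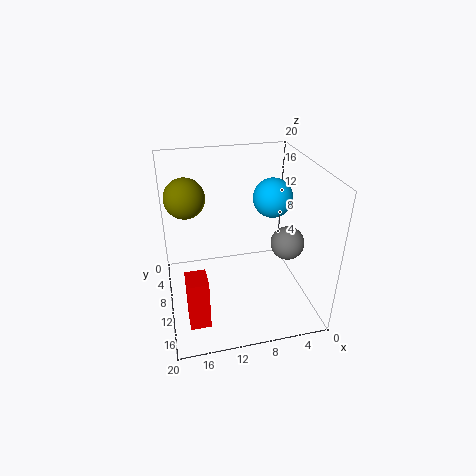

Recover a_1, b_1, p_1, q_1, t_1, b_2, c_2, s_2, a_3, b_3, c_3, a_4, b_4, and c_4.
a_1 = 15.5
b_1 = 16
p_1 = 2.5
q_1 = 3
t_1 = 6.5
b_2 = 12
c_2 = 16.5
s_2 = 2.5
a_3 = 5.5
b_3 = 16.5
c_3 = 12.5
a_4 = 16.5
b_4 = 4
c_4 = 14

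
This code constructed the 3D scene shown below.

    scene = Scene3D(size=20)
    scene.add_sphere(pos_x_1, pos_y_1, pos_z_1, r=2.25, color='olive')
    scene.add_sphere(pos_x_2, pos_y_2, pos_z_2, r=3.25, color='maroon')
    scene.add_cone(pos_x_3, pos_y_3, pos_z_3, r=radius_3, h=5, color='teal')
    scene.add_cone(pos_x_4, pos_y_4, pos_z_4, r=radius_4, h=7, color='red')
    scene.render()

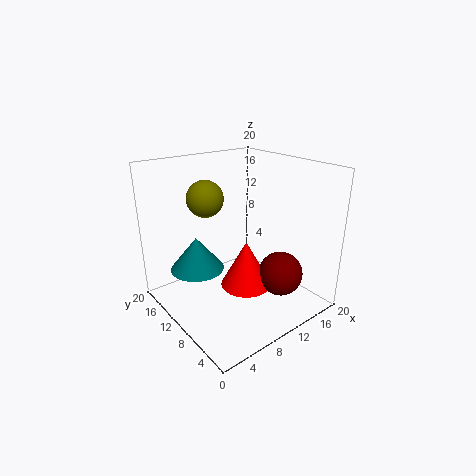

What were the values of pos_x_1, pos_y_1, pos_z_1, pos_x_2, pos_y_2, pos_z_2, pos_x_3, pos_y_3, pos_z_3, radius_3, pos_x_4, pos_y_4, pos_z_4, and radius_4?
pos_x_1 = 4.75; pos_y_1 = 9.75; pos_z_1 = 16.75; pos_x_2 = 15.5; pos_y_2 = 6.75; pos_z_2 = 3.75; pos_x_3 = 6.5; pos_y_3 = 15.5; pos_z_3 = 4; radius_3 = 4; pos_x_4 = 11.75; pos_y_4 = 10.25; pos_z_4 = 1.75; radius_4 = 3.75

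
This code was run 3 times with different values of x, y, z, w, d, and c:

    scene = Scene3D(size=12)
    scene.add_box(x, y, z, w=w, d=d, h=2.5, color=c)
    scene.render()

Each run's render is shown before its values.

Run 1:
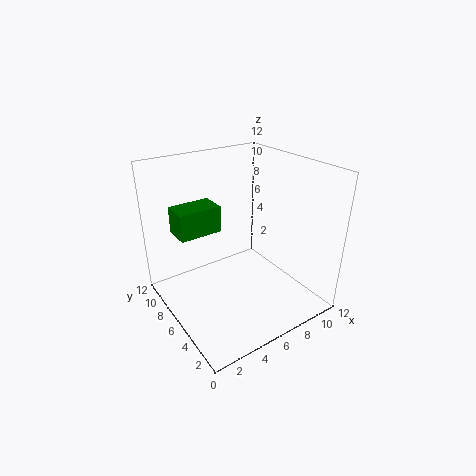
x = 2.5
y = 9.5
z = 5
w = 4
d = 2.5
c = 'green'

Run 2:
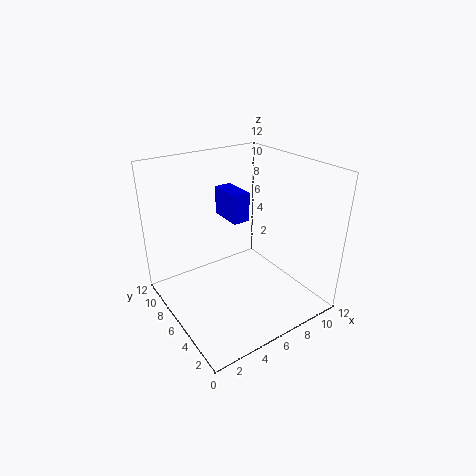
x = 6
y = 6.5
z = 7
w = 1.5
d = 3
c = 'blue'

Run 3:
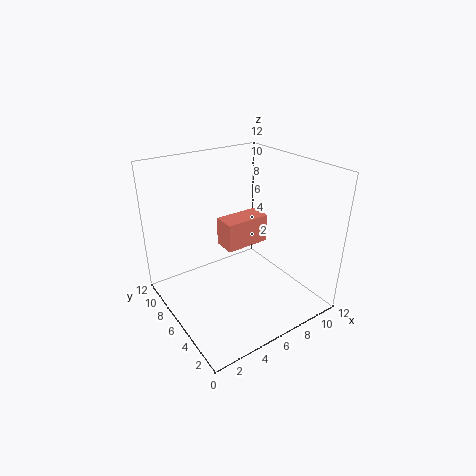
x = 5.5
y = 6.5
z = 4.5
w = 4
d = 2
c = 'salmon'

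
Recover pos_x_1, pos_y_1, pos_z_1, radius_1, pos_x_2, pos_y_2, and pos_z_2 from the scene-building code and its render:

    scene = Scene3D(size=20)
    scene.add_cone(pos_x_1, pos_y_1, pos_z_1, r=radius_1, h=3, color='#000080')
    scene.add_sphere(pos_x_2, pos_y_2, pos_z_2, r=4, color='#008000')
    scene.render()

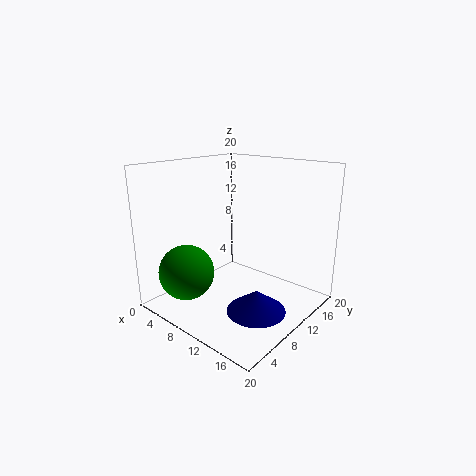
pos_x_1 = 14.5
pos_y_1 = 8.5
pos_z_1 = 1
radius_1 = 4
pos_x_2 = 4
pos_y_2 = 5.5
pos_z_2 = 4.5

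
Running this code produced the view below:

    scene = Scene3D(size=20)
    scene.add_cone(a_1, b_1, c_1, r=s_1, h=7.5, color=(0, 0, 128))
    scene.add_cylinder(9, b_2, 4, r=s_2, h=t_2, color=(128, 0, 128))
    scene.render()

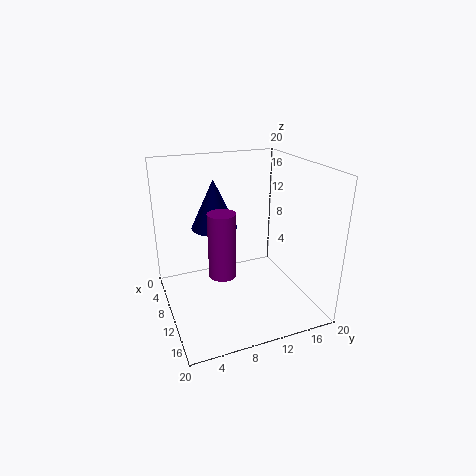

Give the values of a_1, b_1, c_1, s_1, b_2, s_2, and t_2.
a_1 = 4; b_1 = 8.5; c_1 = 9.5; s_1 = 3.5; b_2 = 8; s_2 = 2; t_2 = 9.5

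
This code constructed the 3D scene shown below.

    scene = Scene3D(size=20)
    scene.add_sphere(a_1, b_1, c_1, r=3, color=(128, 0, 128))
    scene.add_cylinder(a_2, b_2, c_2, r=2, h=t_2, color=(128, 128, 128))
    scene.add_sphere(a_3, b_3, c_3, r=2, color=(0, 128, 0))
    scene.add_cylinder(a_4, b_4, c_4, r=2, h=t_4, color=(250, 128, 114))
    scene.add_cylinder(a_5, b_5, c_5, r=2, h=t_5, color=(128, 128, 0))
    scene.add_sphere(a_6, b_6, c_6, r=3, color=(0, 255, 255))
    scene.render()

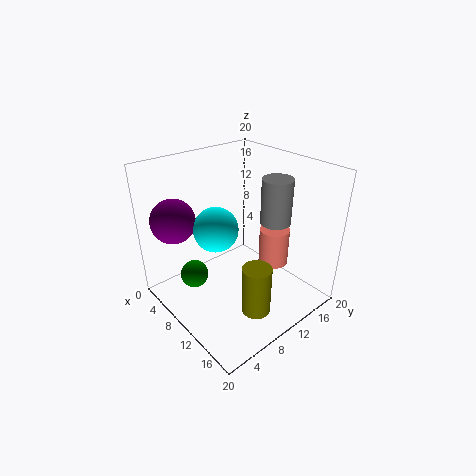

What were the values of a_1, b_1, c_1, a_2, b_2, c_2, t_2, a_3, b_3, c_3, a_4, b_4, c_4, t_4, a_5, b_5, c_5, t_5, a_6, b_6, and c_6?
a_1 = 5, b_1 = 3, c_1 = 13, a_2 = 14, b_2 = 13, c_2 = 13, t_2 = 6, a_3 = 6, b_3 = 5, c_3 = 4, a_4 = 14, b_4 = 13, c_4 = 7, t_4 = 5, a_5 = 15, b_5 = 9, c_5 = 1, t_5 = 7, a_6 = 9, b_6 = 7, c_6 = 12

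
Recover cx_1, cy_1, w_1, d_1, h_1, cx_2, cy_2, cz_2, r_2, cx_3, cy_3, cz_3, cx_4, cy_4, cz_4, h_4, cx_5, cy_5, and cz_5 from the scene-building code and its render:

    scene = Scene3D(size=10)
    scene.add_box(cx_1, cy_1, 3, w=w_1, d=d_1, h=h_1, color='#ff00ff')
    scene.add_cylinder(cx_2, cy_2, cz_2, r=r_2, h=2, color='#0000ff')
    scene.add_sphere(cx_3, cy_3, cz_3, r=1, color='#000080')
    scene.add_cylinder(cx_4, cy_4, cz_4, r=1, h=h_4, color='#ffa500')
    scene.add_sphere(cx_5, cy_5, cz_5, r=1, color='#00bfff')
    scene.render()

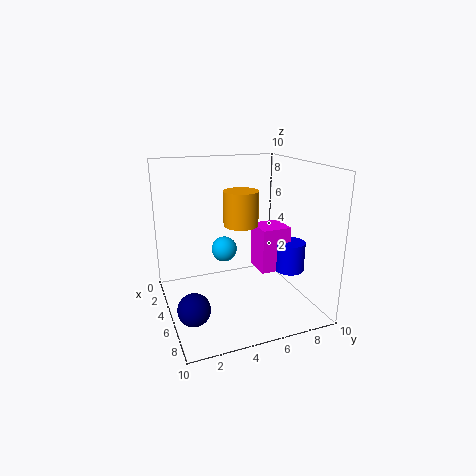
cx_1 = 5; cy_1 = 6; w_1 = 2; d_1 = 2; h_1 = 3; cx_2 = 7; cy_2 = 8; cz_2 = 3; r_2 = 1; cx_3 = 8; cy_3 = 1; cz_3 = 2; cx_4 = 8; cy_4 = 4; cz_4 = 7; h_4 = 2; cx_5 = 2; cy_5 = 5; cz_5 = 3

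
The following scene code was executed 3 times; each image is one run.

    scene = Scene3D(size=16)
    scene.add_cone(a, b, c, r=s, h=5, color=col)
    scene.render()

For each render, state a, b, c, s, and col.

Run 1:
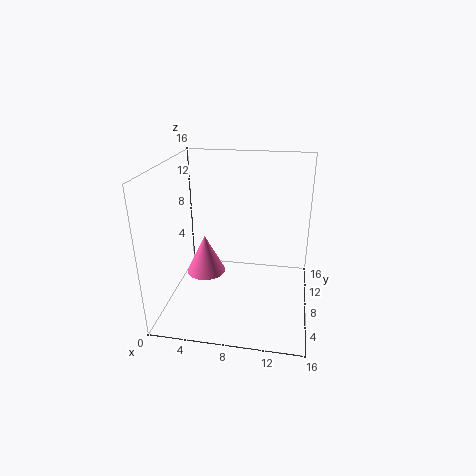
a = 3, b = 11.75, c = 1, s = 2.5, col = 'hotpink'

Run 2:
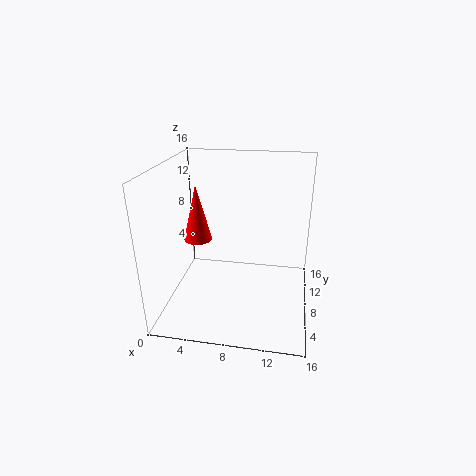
a = 5.5, b = 1.75, c = 10.75, s = 1.25, col = 'red'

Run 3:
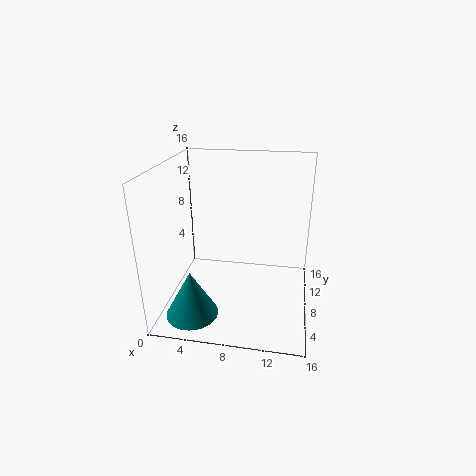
a = 4, b = 2.75, c = 1.25, s = 2.75, col = 'teal'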